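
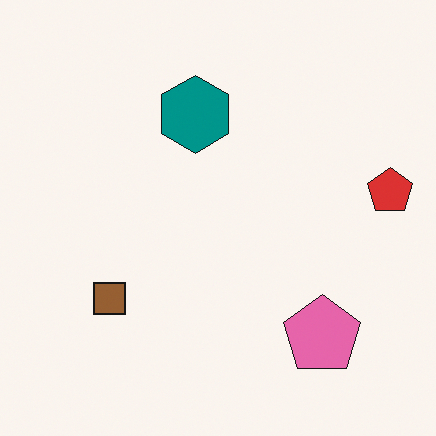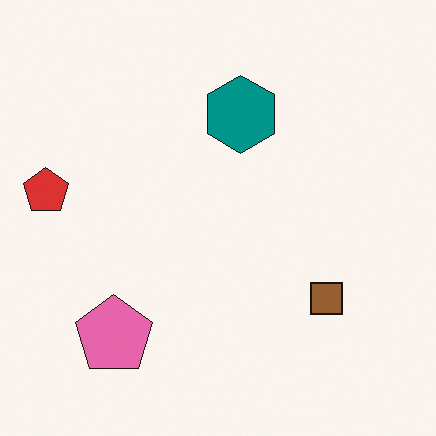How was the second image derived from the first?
The transformation is: flipped horizontally (left ↔ right).

The red pentagon is in the right of the first image and the left of the second — shapes on opposite sides of the vertical midline have swapped in a mirror flip.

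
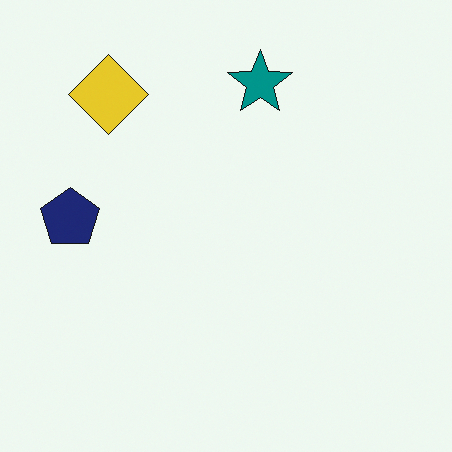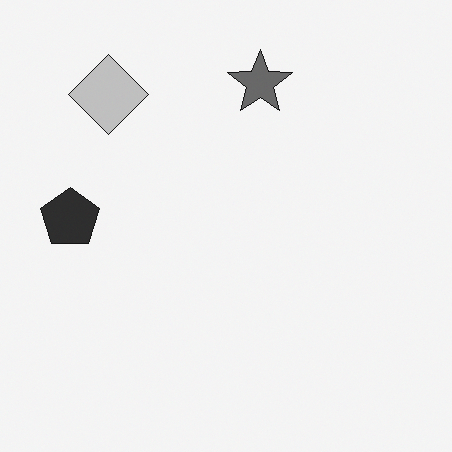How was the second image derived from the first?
It was converted to grayscale.

All color is removed — every shape is now a shade of grey.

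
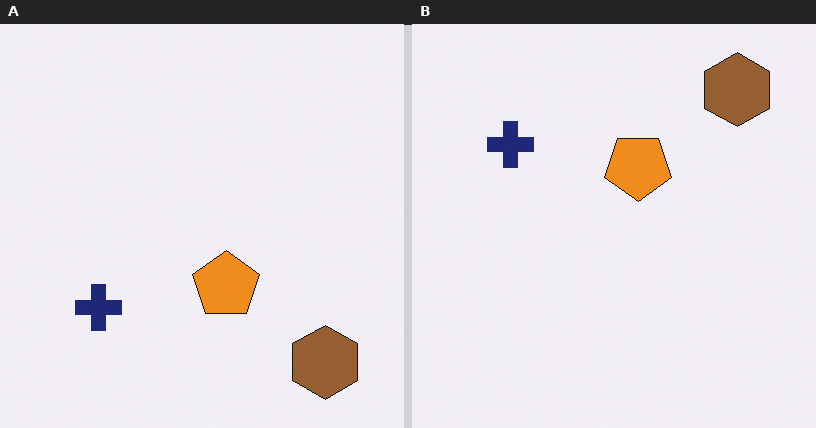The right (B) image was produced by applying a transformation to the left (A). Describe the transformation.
Flipped vertically (top ↔ bottom).

The brown hexagon is in the bottom-right of the left (A) image and the top-right of the right (B) — shapes on opposite sides of the horizontal midline have swapped in a mirror flip.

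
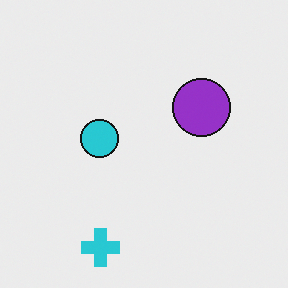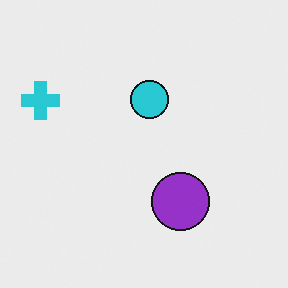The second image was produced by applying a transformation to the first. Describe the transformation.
It was rotated 90° clockwise.

The cyan cross sits in the bottom of the first image and the left of the second — consistent with a whole-image 90° clockwise rotation.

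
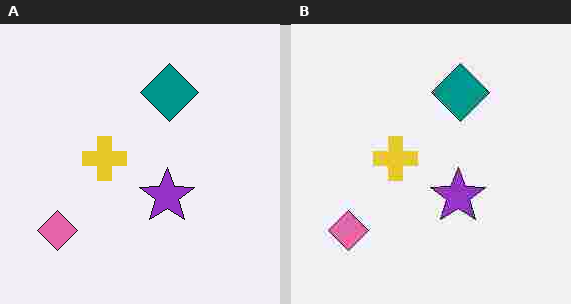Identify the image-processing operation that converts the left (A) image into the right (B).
The image was degraded with heavy JPEG compression.

Blocky 8×8 compression artifacts appear around shape edges and the flat background shows ringing — characteristic JPEG degradation.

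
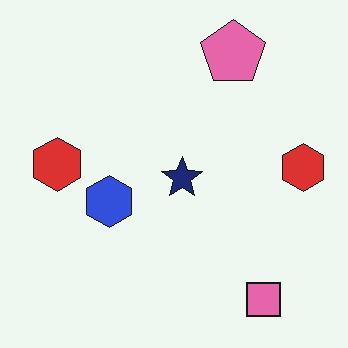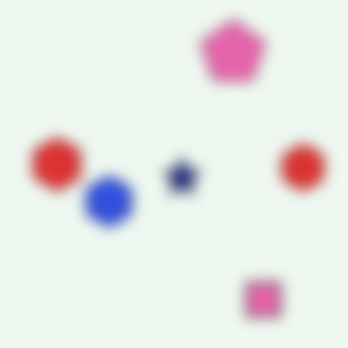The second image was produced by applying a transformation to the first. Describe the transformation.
Strongly gaussian-blurred.

Shape edges and outlines are uniformly softened across the whole image.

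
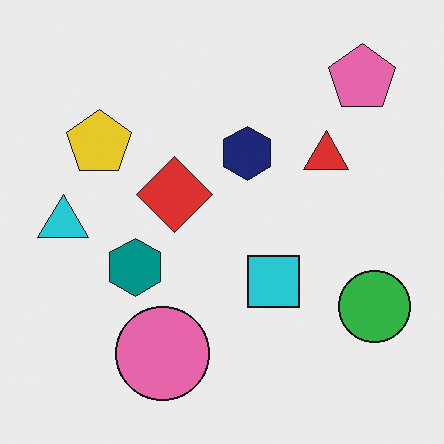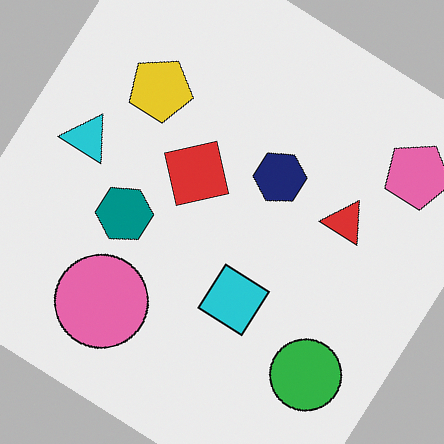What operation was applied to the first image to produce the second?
Rotated clockwise by a large amount — several tens of degrees.

Every shape is tilted by the same angle and the image corners show triangular fill wedges — a whole-image rotation by a non-right angle.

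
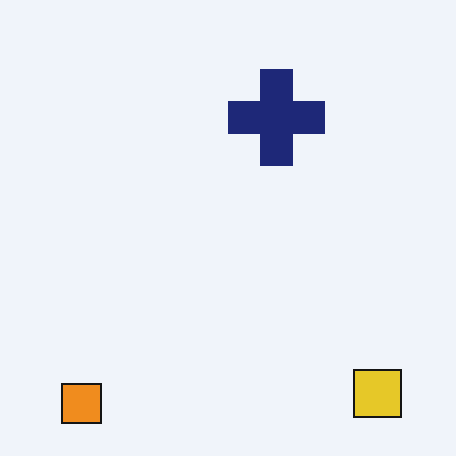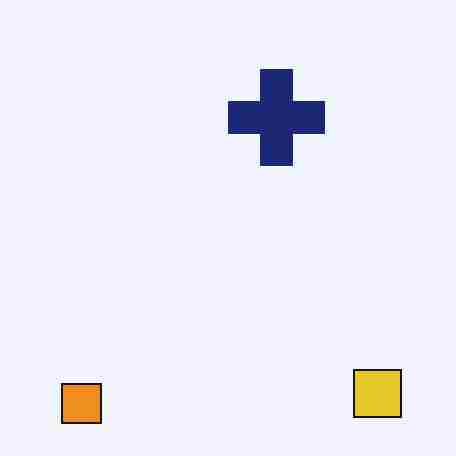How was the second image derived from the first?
Degraded with heavy JPEG compression.

Blocky 8×8 compression artifacts appear around shape edges and the flat background shows ringing — characteristic JPEG degradation.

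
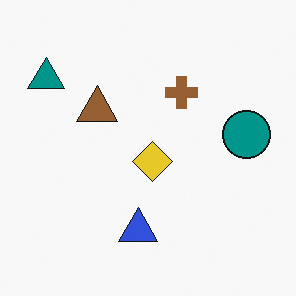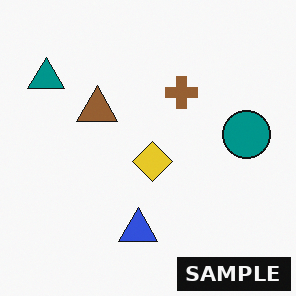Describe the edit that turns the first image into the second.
The second image is the first watermarked with the text "SAMPLE" in the lower-right corner.

A dark label reading "SAMPLE" appears in the lower-right corner.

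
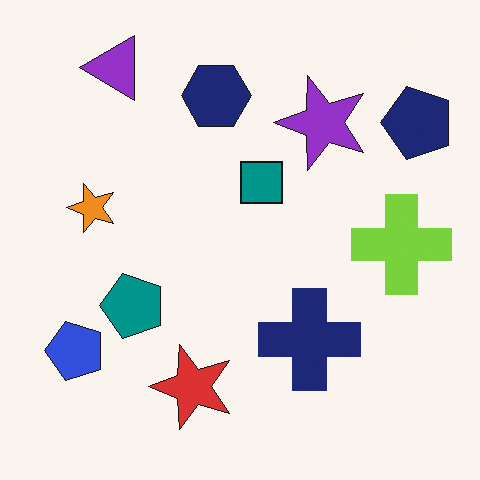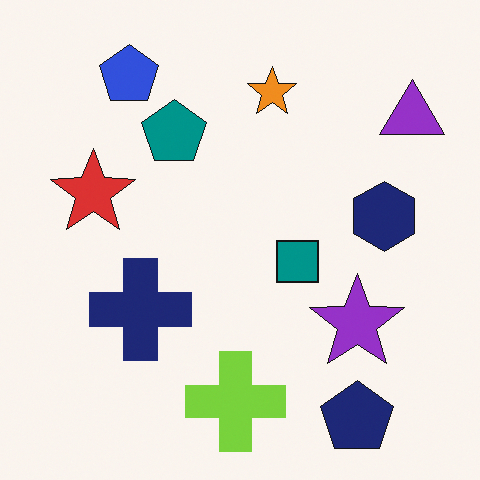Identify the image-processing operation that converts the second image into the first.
The image was rotated 90° counter-clockwise.

The navy pentagon sits in the bottom-right of the second image and the top-right of the first — consistent with a whole-image 90° counter-clockwise rotation.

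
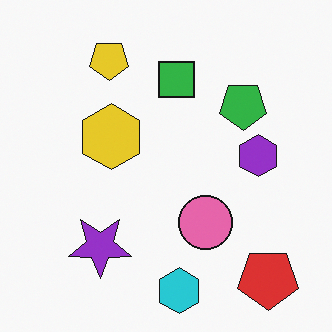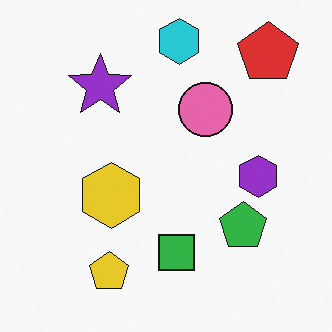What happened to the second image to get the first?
It was flipped vertically (top ↔ bottom).

The cyan hexagon is in the top of the second image and the bottom of the first — shapes on opposite sides of the horizontal midline have swapped in a mirror flip.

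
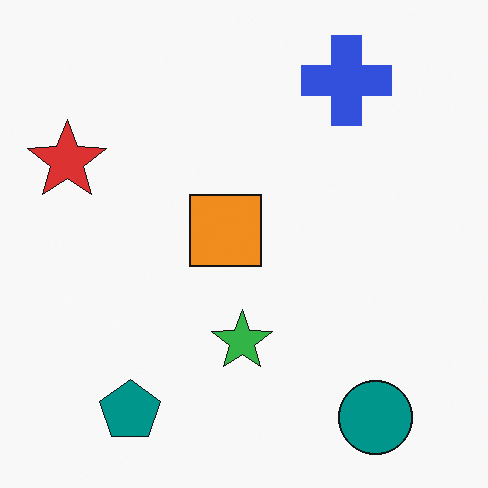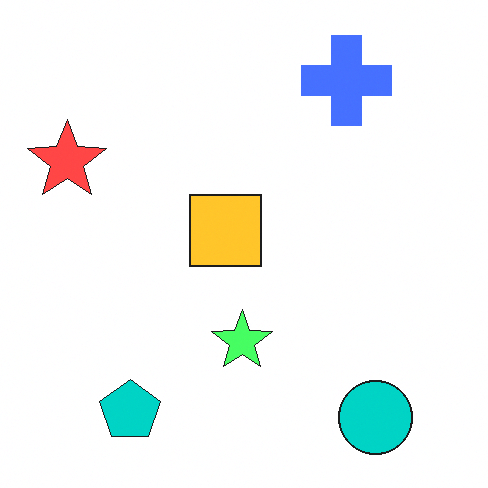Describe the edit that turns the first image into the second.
The transformation is: noticeably brightened.

Every pixel — background and shapes alike — is uniformly brightened.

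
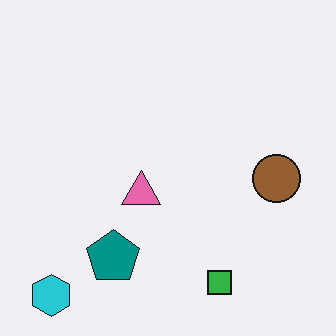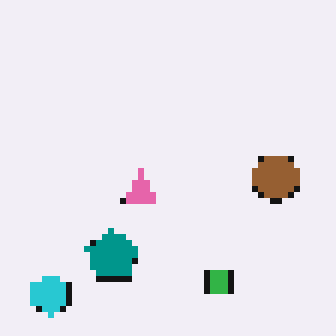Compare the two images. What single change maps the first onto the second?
Moderately pixelated.

Shapes are reduced to large square blocks; fine edges and outlines are lost — a downscale-then-upscale (mosaic) effect.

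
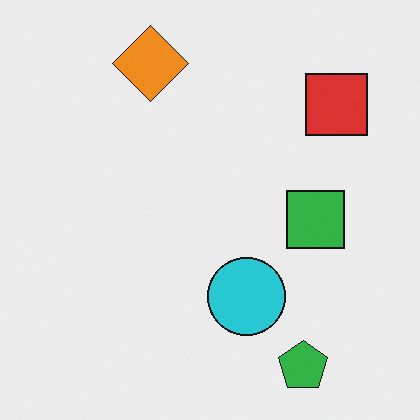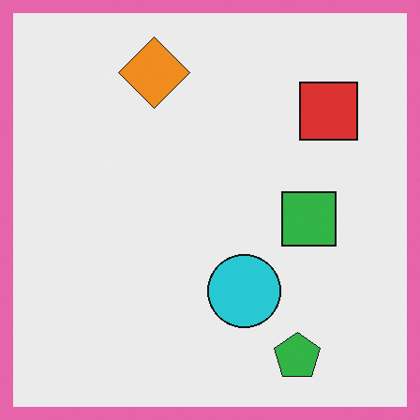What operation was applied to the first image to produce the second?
This is the original image framed with a pink border.

A solid pink frame runs around the edge of the second image, with the content slightly shrunk inside it.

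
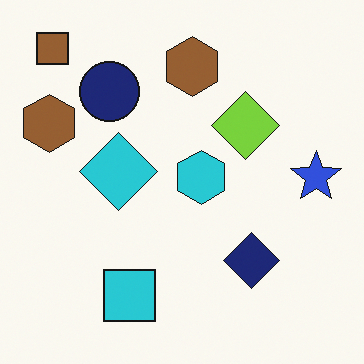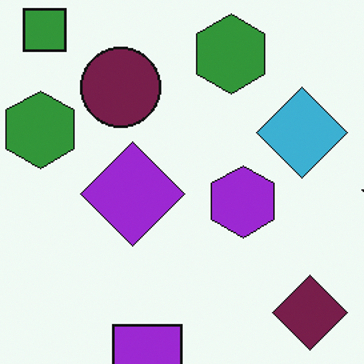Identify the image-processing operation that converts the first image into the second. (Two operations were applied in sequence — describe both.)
This is the original image hue-shifted noticeably, then cropped to a modestly smaller region and rescaled.

Every shape's color has rotated by the same amount around the hue wheel — a uniform hue shift. The visible shapes are larger and the field of view is narrower; shapes near the original edges may be partly or wholly outside the frame — a crop-and-rescale.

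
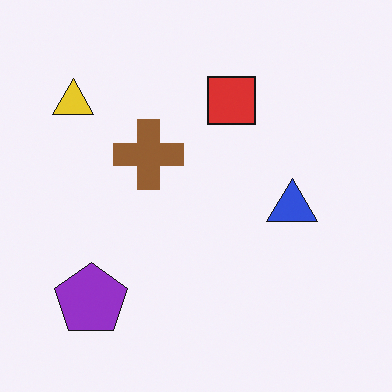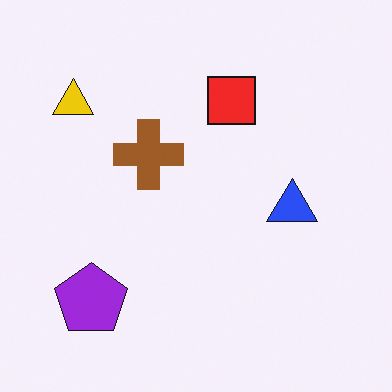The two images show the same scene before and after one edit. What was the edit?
The transformation is: slightly oversaturated.

All colors are more vivid — a global saturation change.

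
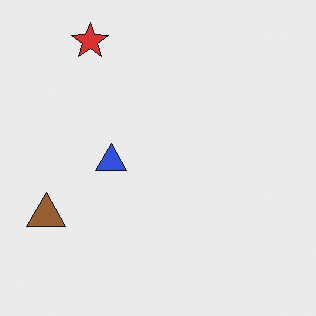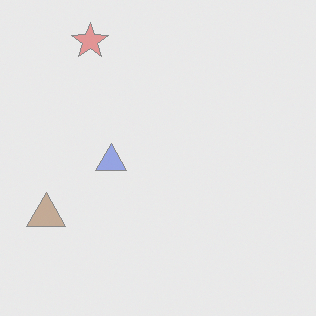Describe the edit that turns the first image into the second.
It was washed out (contrast reduced).

Tones are pushed toward mid-grey across the whole image — a global contrast change.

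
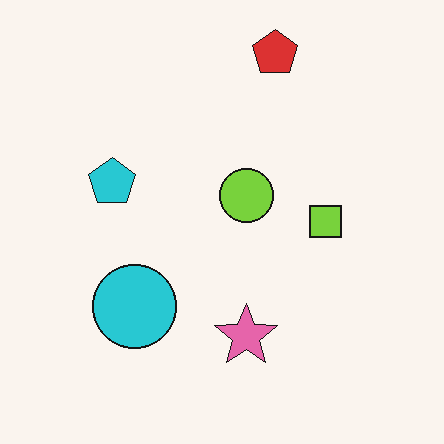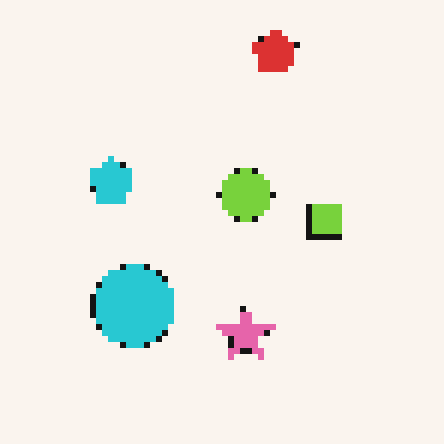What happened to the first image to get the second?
The image was moderately pixelated.

Shapes are reduced to large square blocks; fine edges and outlines are lost — a downscale-then-upscale (mosaic) effect.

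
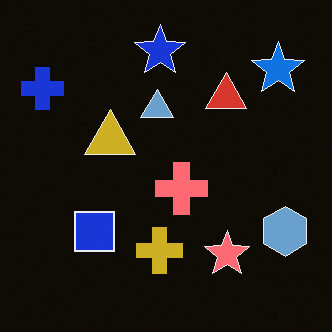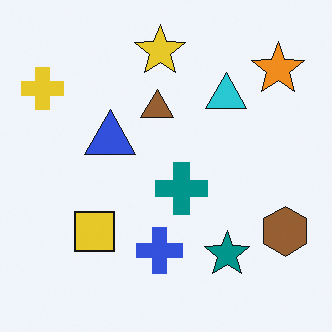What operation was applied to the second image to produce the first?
The image was color-inverted (negative).

The light background has become dark and every shape's color is its complement — a photographic negative.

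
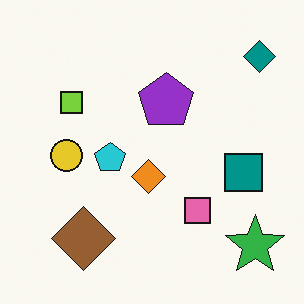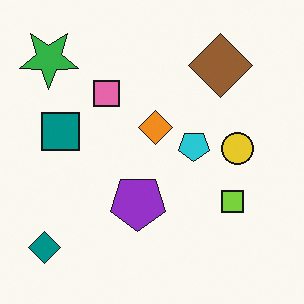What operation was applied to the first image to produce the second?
It was rotated 180°.

The teal diamond sits in the top-right of the first image and the bottom-left of the second — consistent with a whole-image 180° rotation.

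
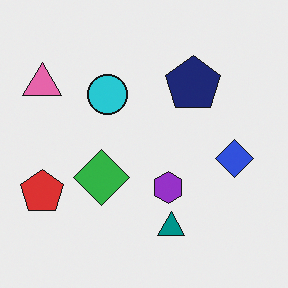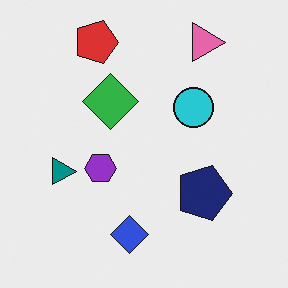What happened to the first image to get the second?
The second image is the first rotated 90° clockwise.

The pink triangle sits in the top-left of the first image and the top-right of the second — consistent with a whole-image 90° clockwise rotation.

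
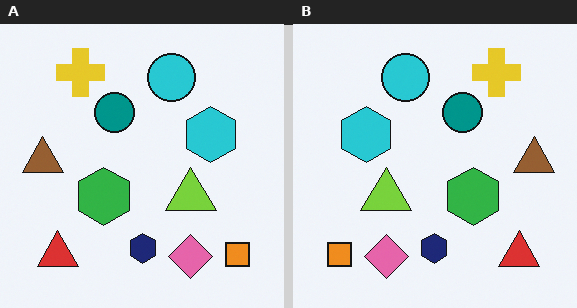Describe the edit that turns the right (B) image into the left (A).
The image was flipped horizontally (left ↔ right).

The brown triangle is in the right of the right (B) image and the left of the left (A) — shapes on opposite sides of the vertical midline have swapped in a mirror flip.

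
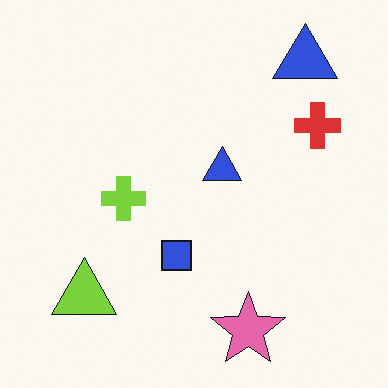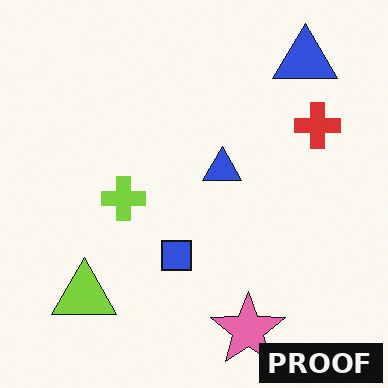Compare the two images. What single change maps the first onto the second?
The image was watermarked with the text "PROOF" in the lower-right corner.

A dark label reading "PROOF" appears in the lower-right corner.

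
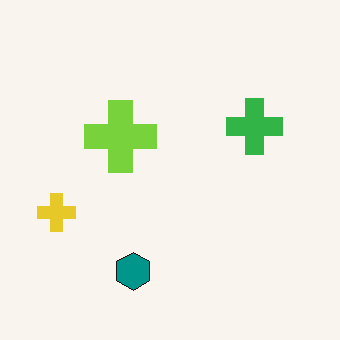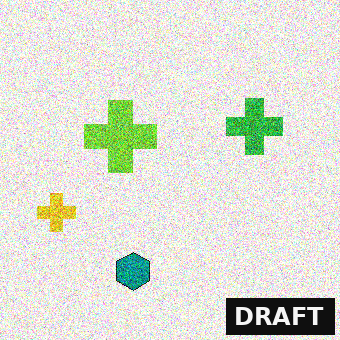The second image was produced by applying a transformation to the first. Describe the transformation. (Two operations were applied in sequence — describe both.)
Degraded with strong gaussian noise, then watermarked with the text "DRAFT" in the lower-right corner.

Random speckle covers the whole image, including the flat background. A dark label reading "DRAFT" appears in the lower-right corner.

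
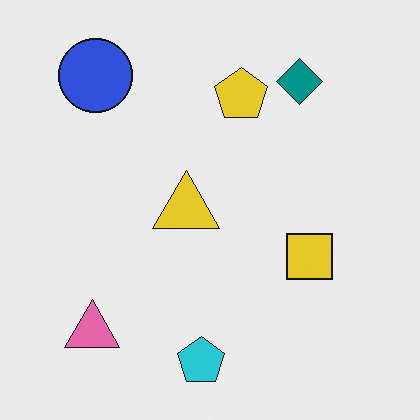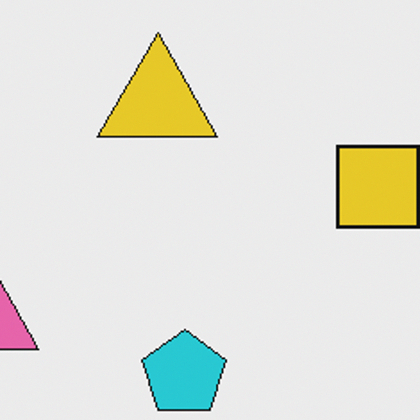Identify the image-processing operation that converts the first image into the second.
This is the original image cropped to a noticeably smaller region and rescaled.

The visible shapes are larger and the field of view is narrower; shapes near the original edges may be partly or wholly outside the frame — a crop-and-rescale.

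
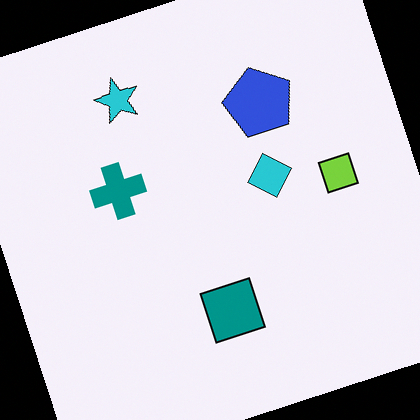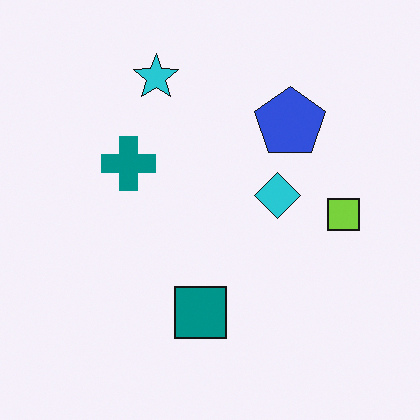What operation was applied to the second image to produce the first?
This is the original image rotated counter-clockwise by a clearly visible amount.

Every shape is tilted by the same angle and the image corners show triangular fill wedges — a whole-image rotation by a non-right angle.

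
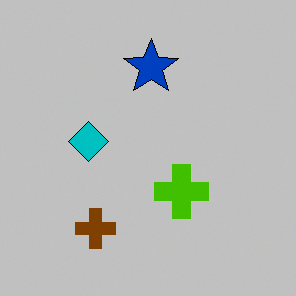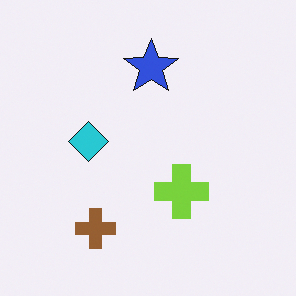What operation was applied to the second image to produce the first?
The transformation is: heavily posterized to just a handful of flat colors.

Each flat color has snapped to a coarser quantized level — most visibly, the near-white background has dropped to a flat grey.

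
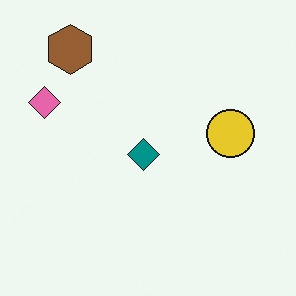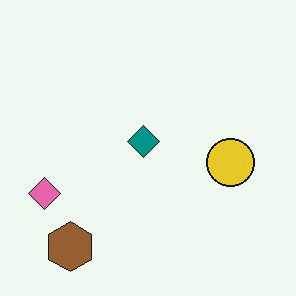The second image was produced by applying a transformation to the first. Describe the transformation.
Flipped vertically (top ↔ bottom).

The brown hexagon is in the top-left of the first image and the bottom-left of the second — shapes on opposite sides of the horizontal midline have swapped in a mirror flip.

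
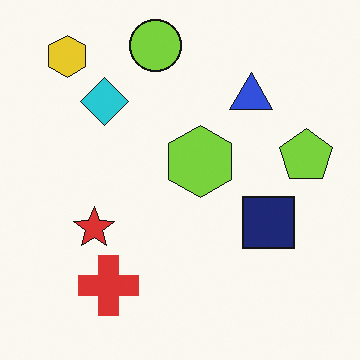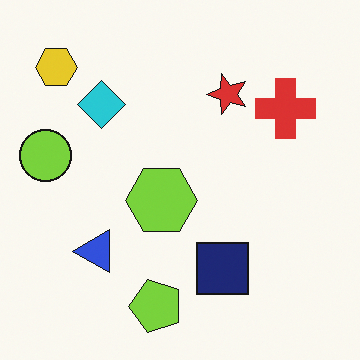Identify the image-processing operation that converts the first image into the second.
This is the original image transposed (reflected across the top-left ↔ bottom-right diagonal).

Shapes have swapped their row and column positions — what was in the top-right is now in the bottom-left — a diagonal reflection.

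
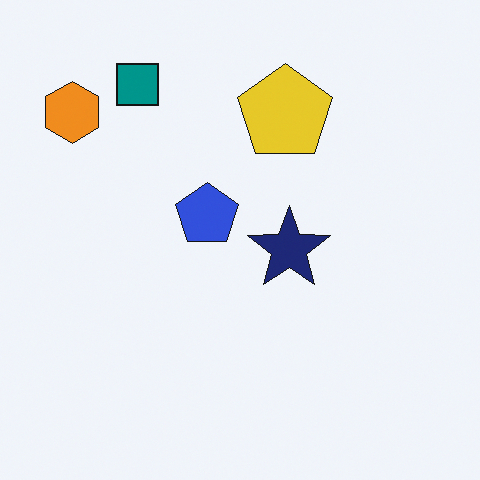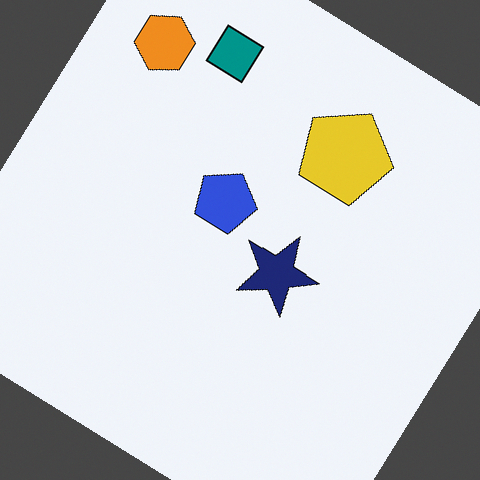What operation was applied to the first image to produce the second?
It was rotated clockwise by a large amount — several tens of degrees.

Every shape is tilted by the same angle and the image corners show triangular fill wedges — a whole-image rotation by a non-right angle.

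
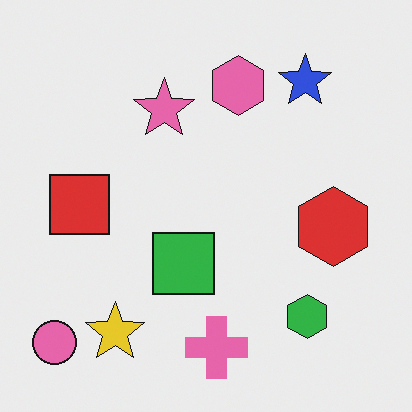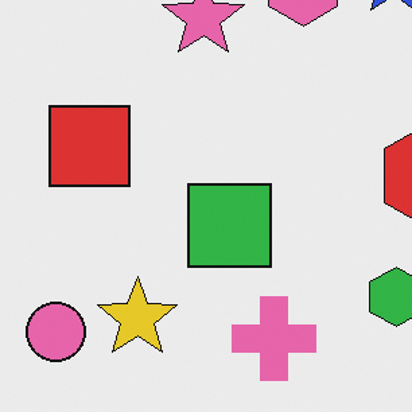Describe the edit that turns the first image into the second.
It was cropped to a modestly smaller region and rescaled.

The visible shapes are larger and the field of view is narrower; shapes near the original edges may be partly or wholly outside the frame — a crop-and-rescale.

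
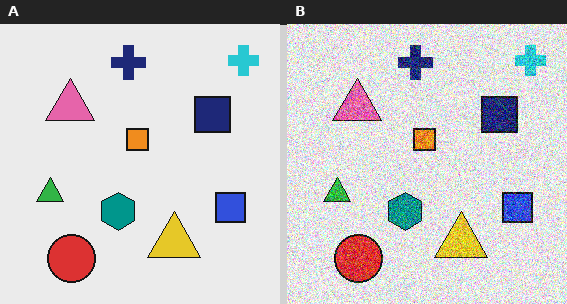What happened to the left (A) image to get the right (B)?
It was degraded with a thick layer of grain.

Random speckle covers the whole image, including the flat background.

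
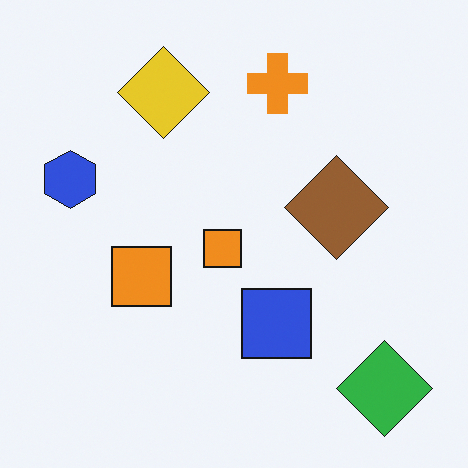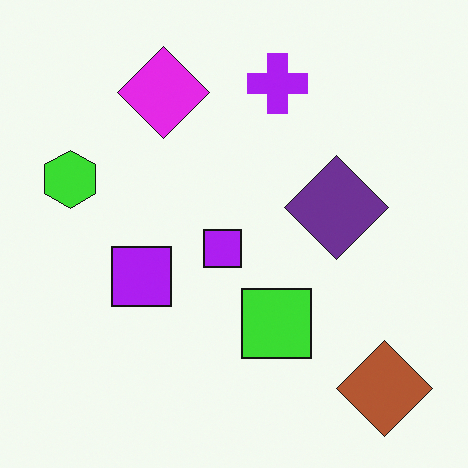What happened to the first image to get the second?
The second image is the first hue-shifted through roughly half the color wheel.

Every shape's color has rotated by the same amount around the hue wheel — a uniform hue shift.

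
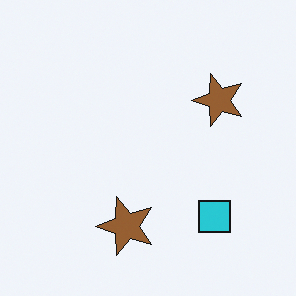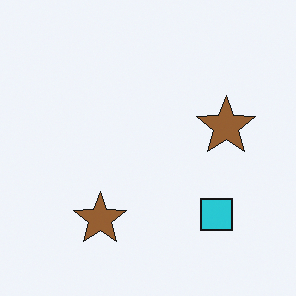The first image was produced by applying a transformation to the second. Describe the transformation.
It was transposed (reflected across the top-left ↔ bottom-right diagonal).

Shapes have swapped their row and column positions — what was in the top-right is now in the bottom-left — a diagonal reflection.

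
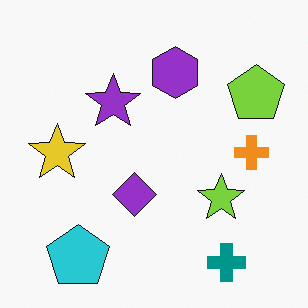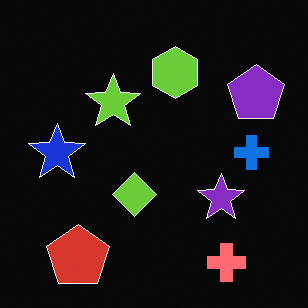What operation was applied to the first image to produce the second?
The image was color-inverted (negative).

The light background has become dark and every shape's color is its complement — a photographic negative.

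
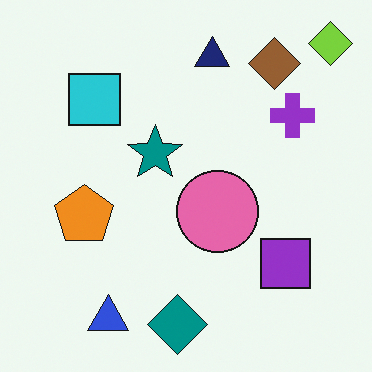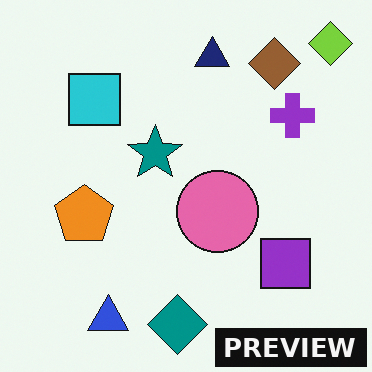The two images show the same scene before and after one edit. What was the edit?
The image was watermarked with the text "PREVIEW" in the lower-right corner.

A dark label reading "PREVIEW" appears in the lower-right corner.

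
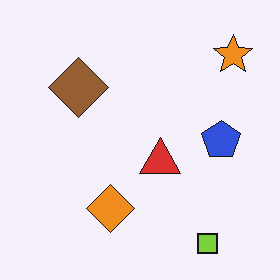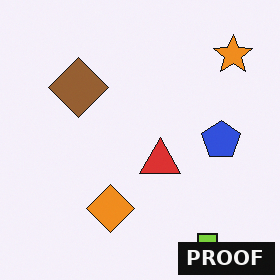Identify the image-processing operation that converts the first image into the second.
It was watermarked with the text "PROOF" in the lower-right corner.

A dark label reading "PROOF" appears in the lower-right corner.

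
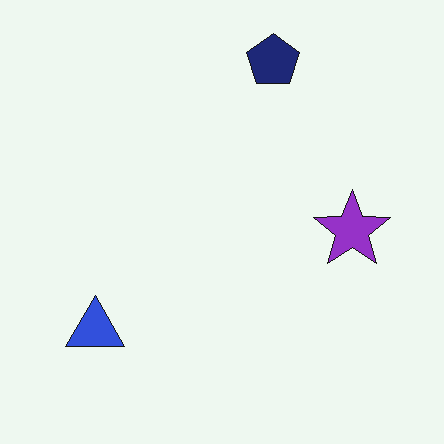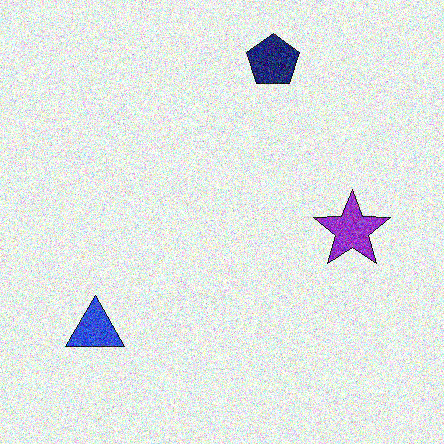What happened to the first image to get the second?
The transformation is: degraded with heavy additive noise.

Random speckle covers the whole image, including the flat background.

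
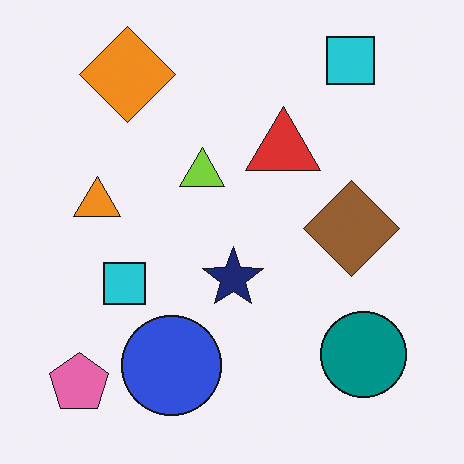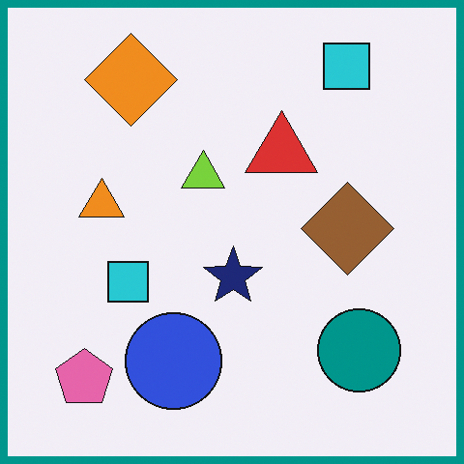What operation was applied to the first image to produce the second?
Framed with a teal border.

A solid teal frame runs around the edge of the second image, with the content slightly shrunk inside it.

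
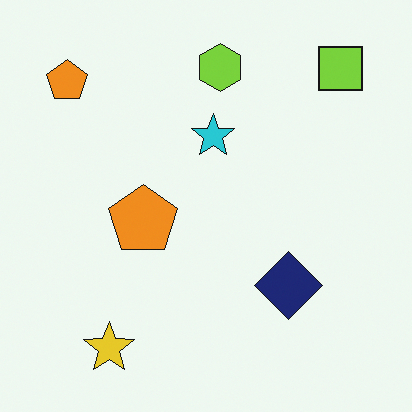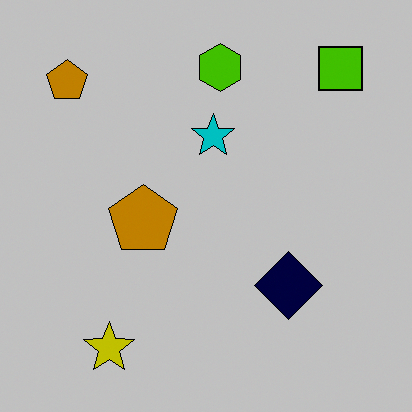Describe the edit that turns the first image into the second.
This is the original image heavily posterized to just a handful of flat colors.

Each flat color has snapped to a coarser quantized level — most visibly, the near-white background has dropped to a flat grey.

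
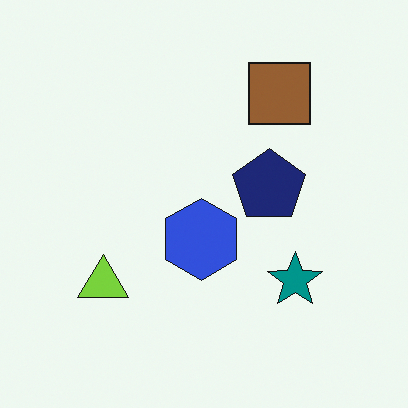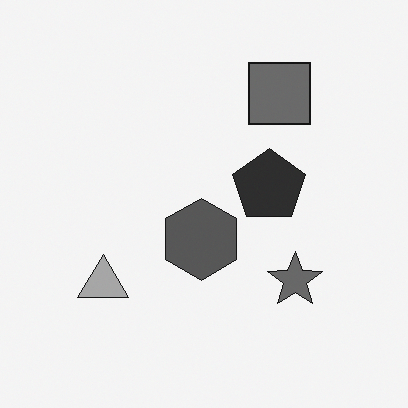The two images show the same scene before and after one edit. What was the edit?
The transformation is: converted to grayscale.

All color is removed — every shape is now a shade of grey.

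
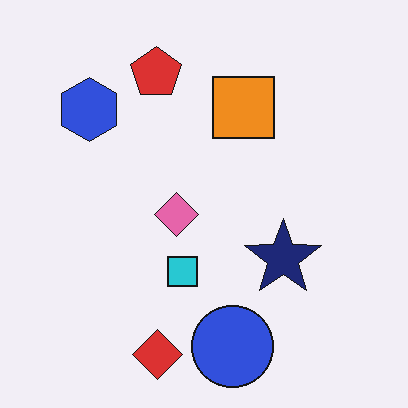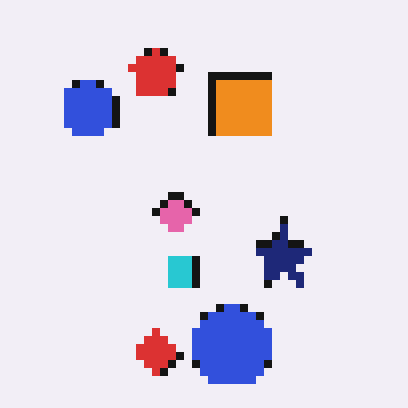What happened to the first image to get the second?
This is the original image pixelated into visible square blocks.

Shapes are reduced to large square blocks; fine edges and outlines are lost — a downscale-then-upscale (mosaic) effect.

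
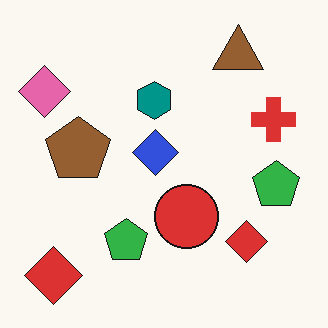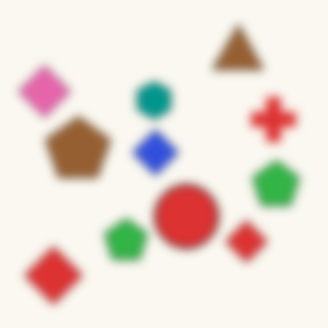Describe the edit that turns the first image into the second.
The image was moderately blurred.

Shape edges and outlines are uniformly softened across the whole image.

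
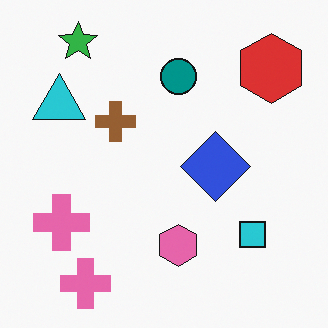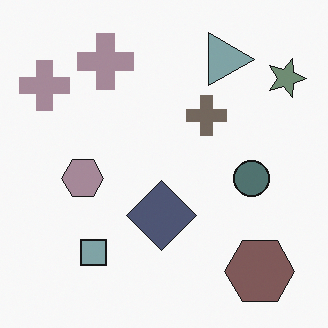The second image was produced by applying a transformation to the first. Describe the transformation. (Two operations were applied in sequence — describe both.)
Heavily desaturated, then rotated 90° clockwise.

All colors are more muted and greyish — a global saturation change. The green star sits in the top-left of the first image and the top-right of the second — consistent with a whole-image 90° clockwise rotation.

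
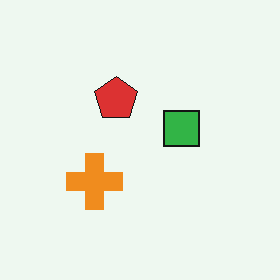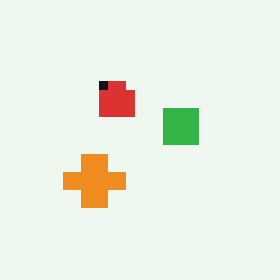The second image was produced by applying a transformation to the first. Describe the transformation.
This is the original image heavily pixelated into large blocks.

Shapes are reduced to large square blocks; fine edges and outlines are lost — a downscale-then-upscale (mosaic) effect.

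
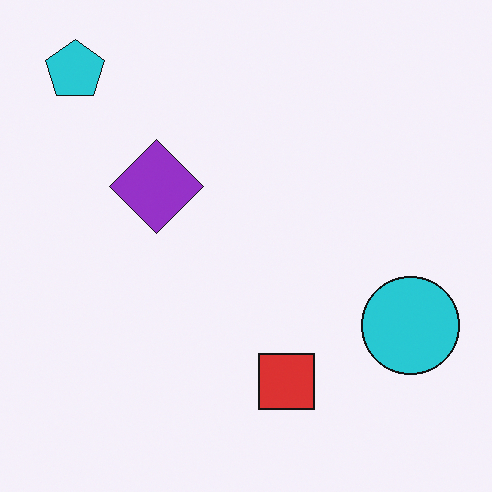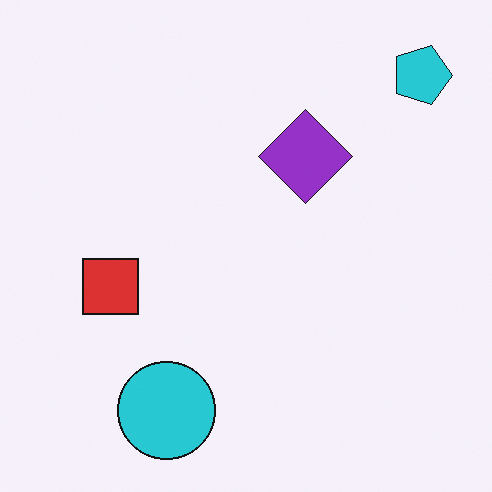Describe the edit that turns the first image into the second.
The image was rotated 90° clockwise.

The cyan pentagon sits in the top-left of the first image and the top-right of the second — consistent with a whole-image 90° clockwise rotation.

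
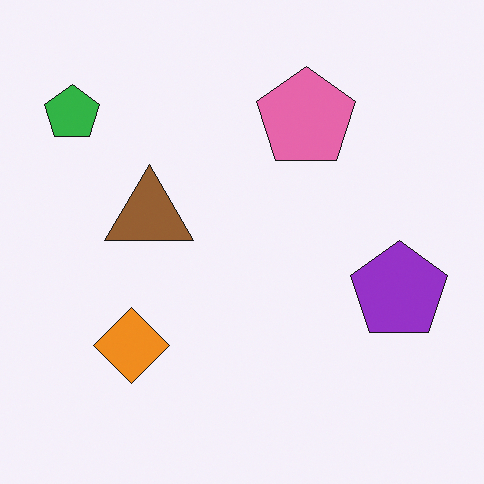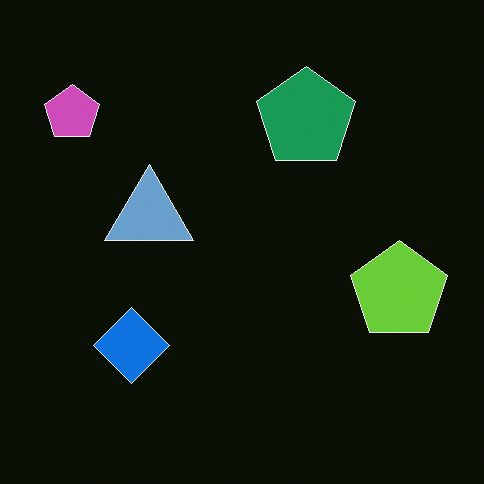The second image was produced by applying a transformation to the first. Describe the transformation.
The image was color-inverted (negative).

The light background has become dark and every shape's color is its complement — a photographic negative.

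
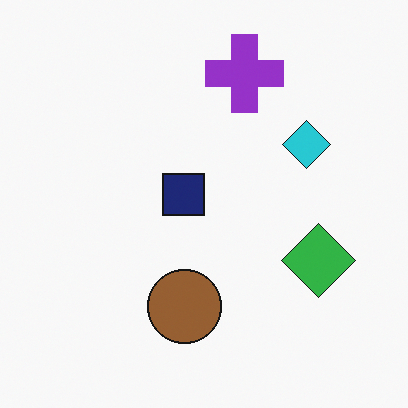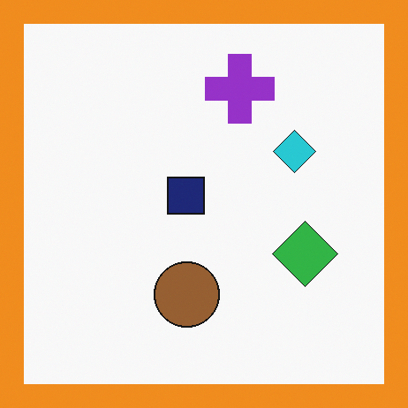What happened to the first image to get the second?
This is the original image framed with a orange border.

A solid orange frame runs around the edge of the second image, with the content slightly shrunk inside it.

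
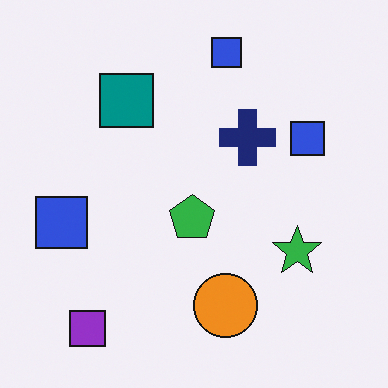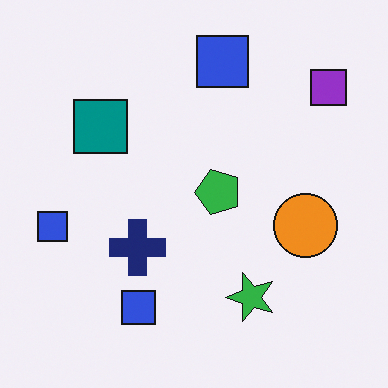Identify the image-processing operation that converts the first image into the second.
Transposed (reflected across the top-left ↔ bottom-right diagonal).

Shapes have swapped their row and column positions — what was in the top-right is now in the bottom-left — a diagonal reflection.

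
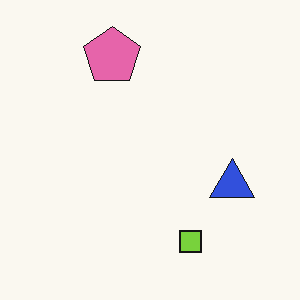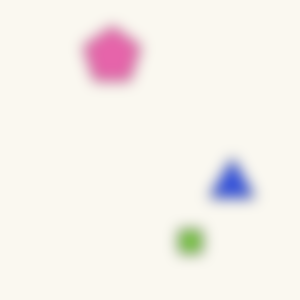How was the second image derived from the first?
The image was strongly gaussian-blurred.

Shape edges and outlines are uniformly softened across the whole image.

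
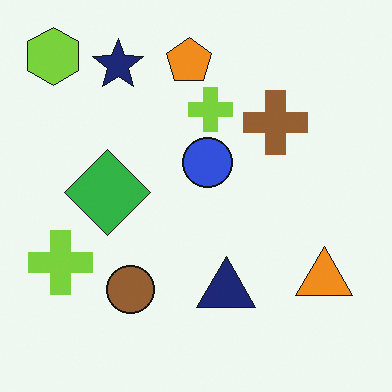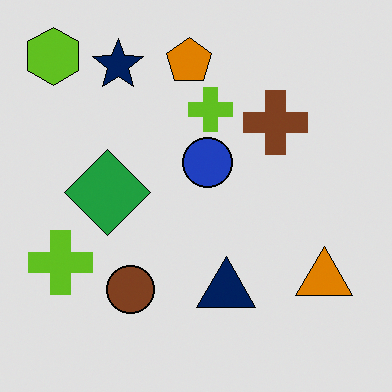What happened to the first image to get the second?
The image was posterized to a reduced palette.

Each flat color has snapped to a coarser quantized level — most visibly, the near-white background has dropped to a flat grey.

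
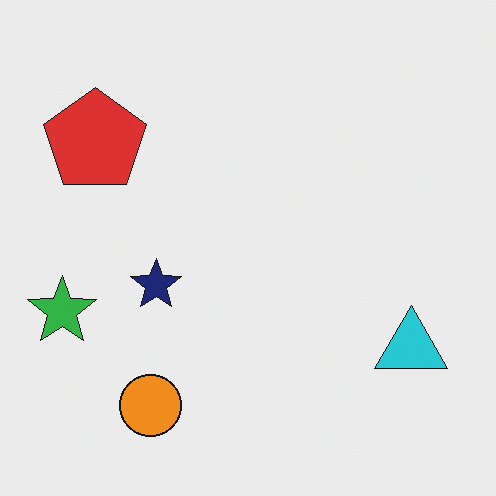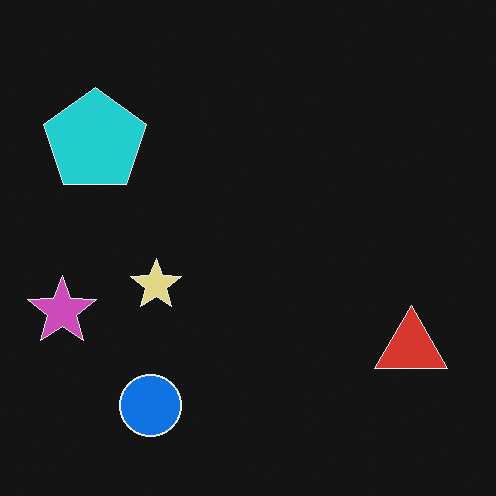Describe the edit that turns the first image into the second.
Color-inverted (negative).

The light background has become dark and every shape's color is its complement — a photographic negative.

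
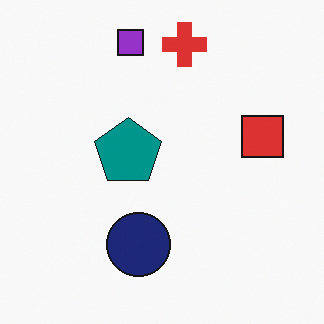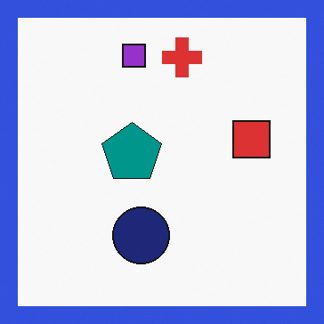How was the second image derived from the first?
The image was framed with a blue border.

A solid blue frame runs around the edge of the second image, with the content slightly shrunk inside it.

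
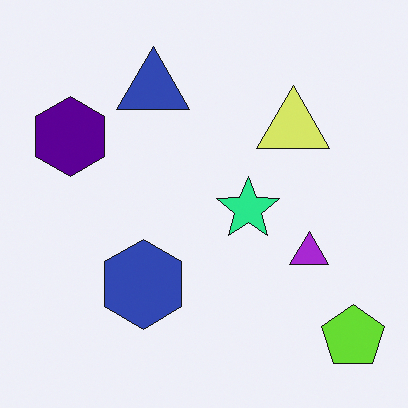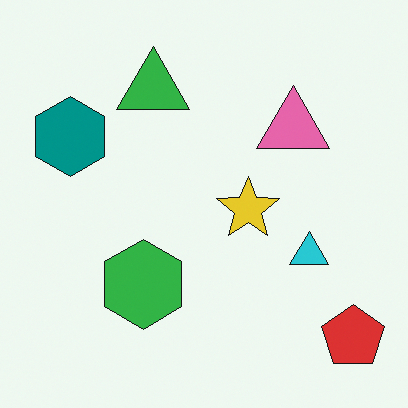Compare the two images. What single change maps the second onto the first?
The image was hue-shifted by a moderate amount.

Every shape's color has rotated by the same amount around the hue wheel — a uniform hue shift.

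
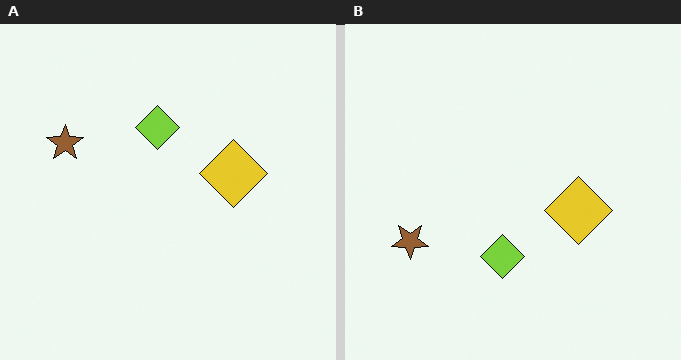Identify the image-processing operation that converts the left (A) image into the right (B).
It was flipped vertically (top ↔ bottom).

The lime diamond is in the top of the left (A) image and the bottom of the right (B) — shapes on opposite sides of the horizontal midline have swapped in a mirror flip.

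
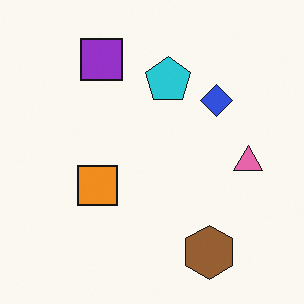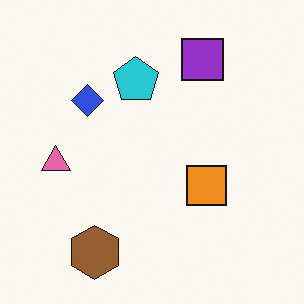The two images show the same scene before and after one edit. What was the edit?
This is the original image flipped horizontally (left ↔ right).

The pink triangle is in the right of the first image and the left of the second — shapes on opposite sides of the vertical midline have swapped in a mirror flip.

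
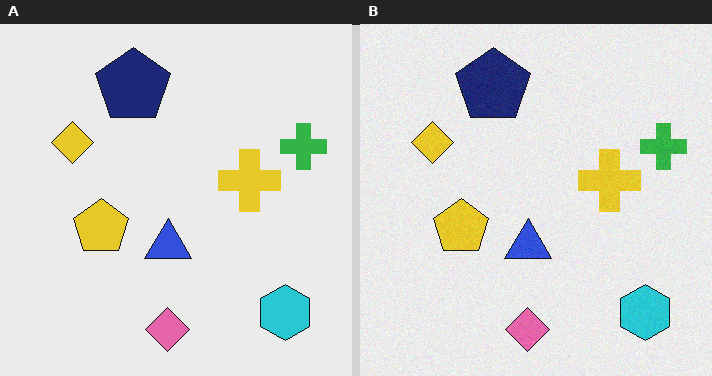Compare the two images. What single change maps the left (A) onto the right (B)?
This is the original image degraded with light additive noise.

Random speckle covers the whole image, including the flat background.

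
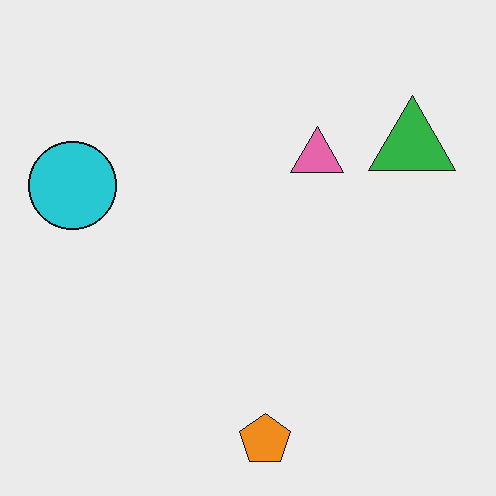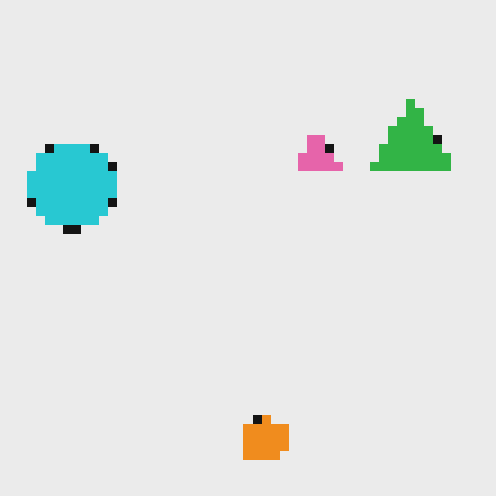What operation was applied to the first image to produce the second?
The transformation is: coarsely pixelated.

Shapes are reduced to large square blocks; fine edges and outlines are lost — a downscale-then-upscale (mosaic) effect.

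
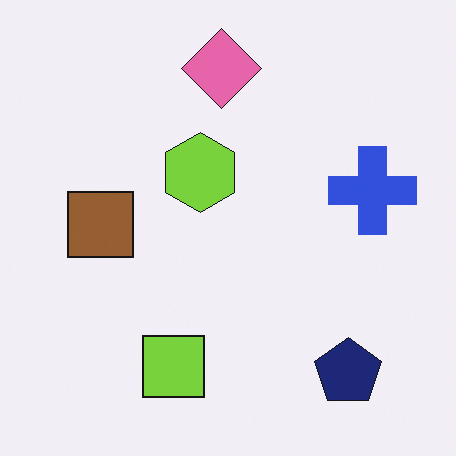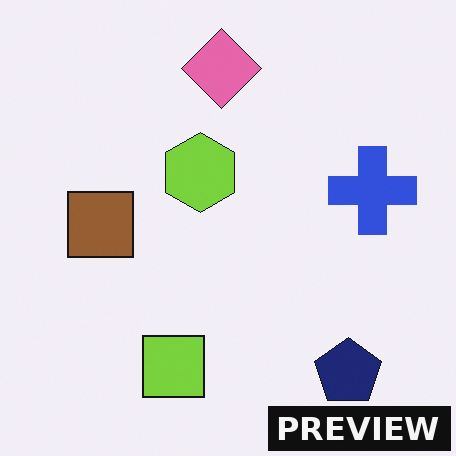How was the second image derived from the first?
This is the original image watermarked with the text "PREVIEW" in the lower-right corner.

A dark label reading "PREVIEW" appears in the lower-right corner.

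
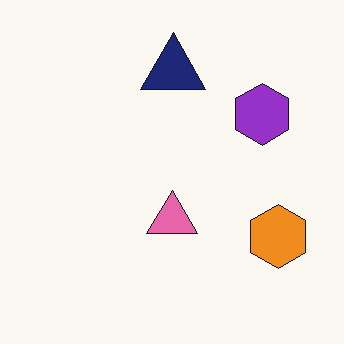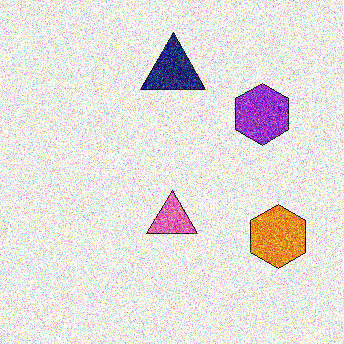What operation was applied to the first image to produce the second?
Degraded with heavy additive noise.

Random speckle covers the whole image, including the flat background.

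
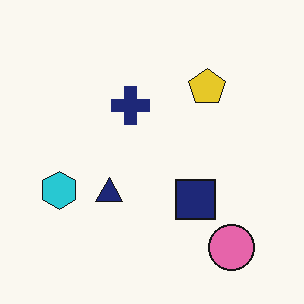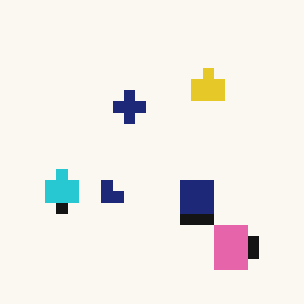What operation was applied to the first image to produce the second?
The second image is the first heavily pixelated into large blocks.

Shapes are reduced to large square blocks; fine edges and outlines are lost — a downscale-then-upscale (mosaic) effect.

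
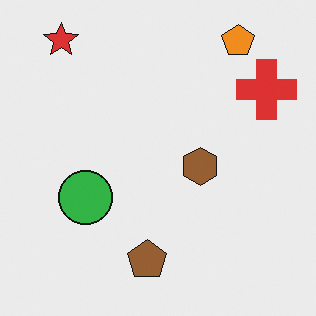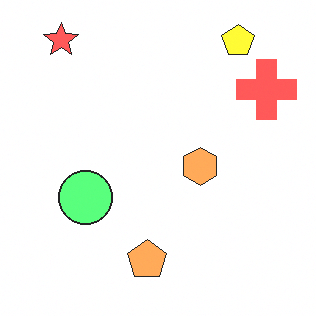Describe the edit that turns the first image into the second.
The transformation is: substantially brightened.

Every pixel — background and shapes alike — is uniformly brightened.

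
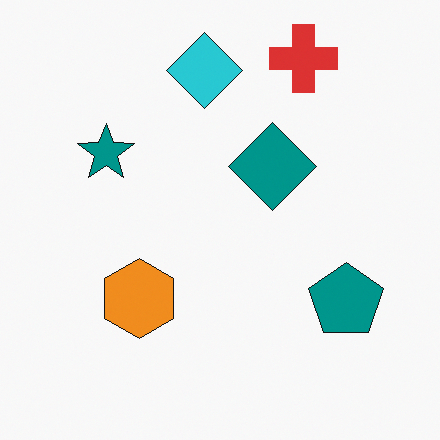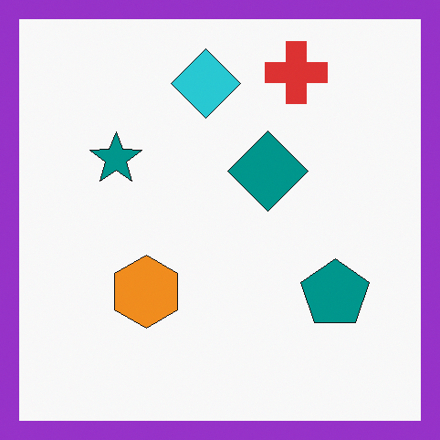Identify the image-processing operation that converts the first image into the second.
The image was framed with a purple border.

A solid purple frame runs around the edge of the second image, with the content slightly shrunk inside it.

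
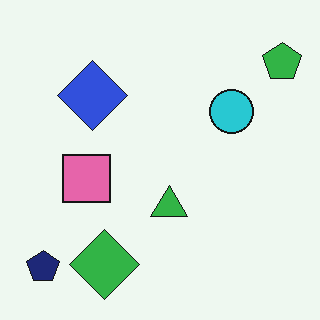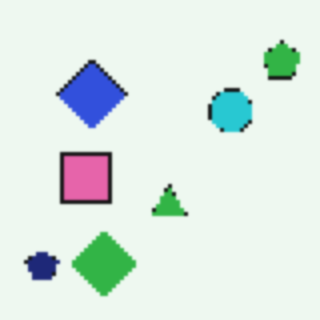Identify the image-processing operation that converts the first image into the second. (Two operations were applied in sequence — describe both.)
The transformation is: mildly pixelated, then given a subtle gaussian blur.

Shapes are reduced to large square blocks; fine edges and outlines are lost — a downscale-then-upscale (mosaic) effect. Shape edges and outlines are uniformly softened across the whole image.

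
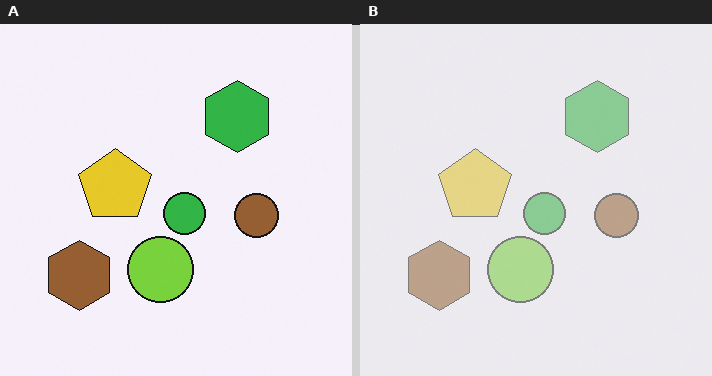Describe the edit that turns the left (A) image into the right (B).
Washed out (contrast reduced).

Tones are pushed toward mid-grey across the whole image — a global contrast change.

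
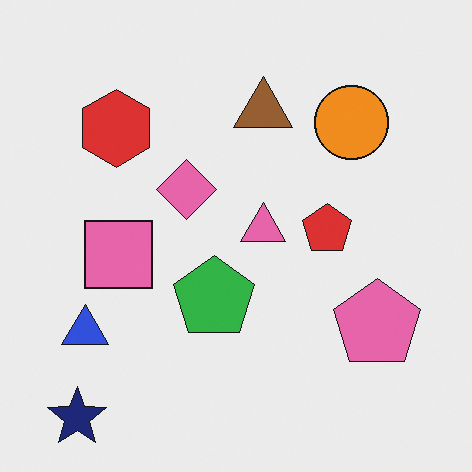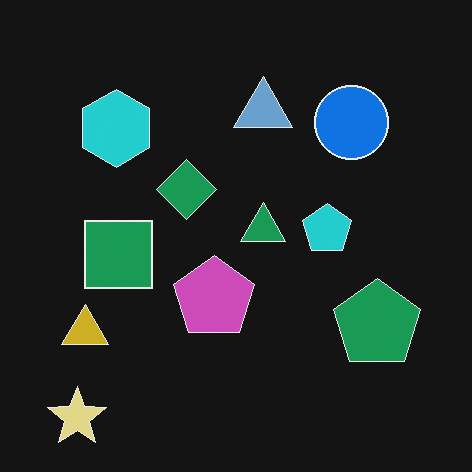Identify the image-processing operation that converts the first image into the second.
It was color-inverted (negative).

The light background has become dark and every shape's color is its complement — a photographic negative.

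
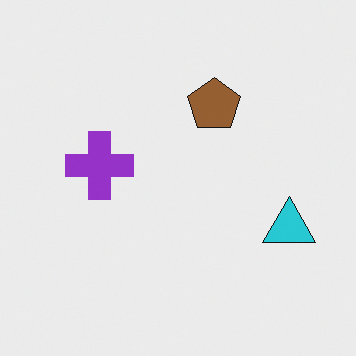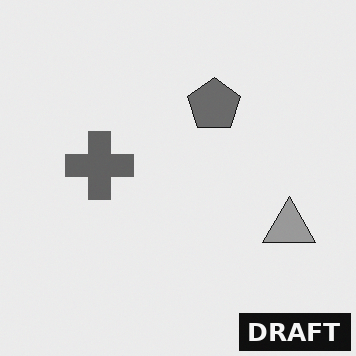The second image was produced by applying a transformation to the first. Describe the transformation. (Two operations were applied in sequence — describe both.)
Converted to grayscale, then watermarked with the text "DRAFT" in the lower-right corner.

All color is removed — every shape is now a shade of grey. A dark label reading "DRAFT" appears in the lower-right corner.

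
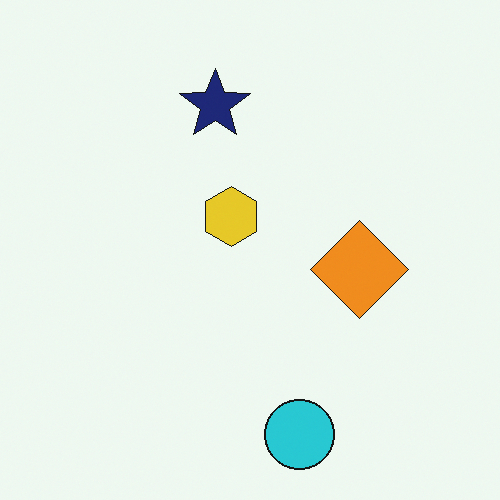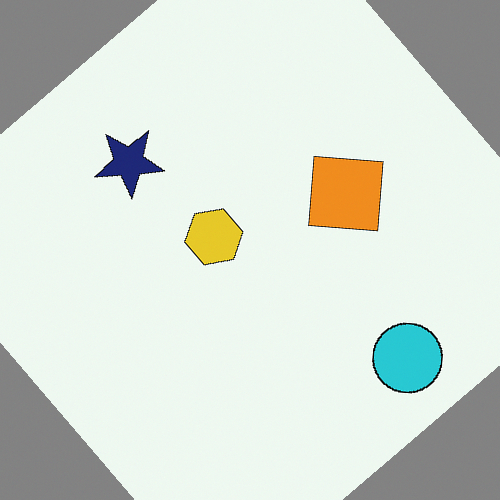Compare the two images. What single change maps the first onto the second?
This is the original image rotated counter-clockwise by a large amount — several tens of degrees.

Every shape is tilted by the same angle and the image corners show triangular fill wedges — a whole-image rotation by a non-right angle.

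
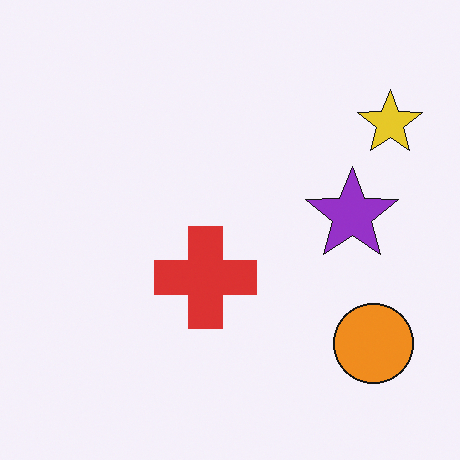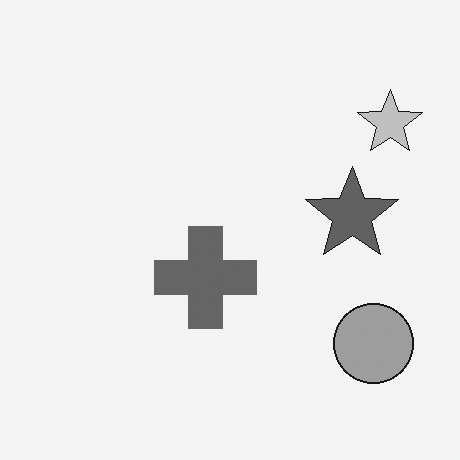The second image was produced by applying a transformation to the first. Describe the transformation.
Converted to grayscale.

All color is removed — every shape is now a shade of grey.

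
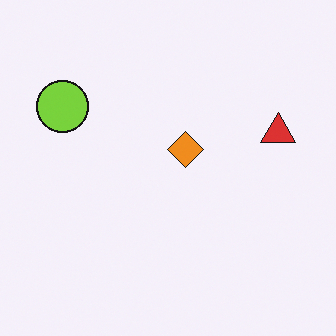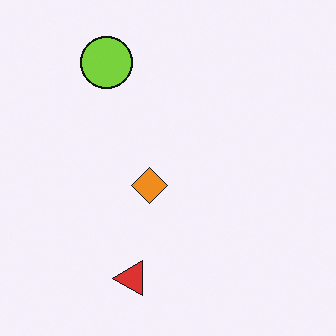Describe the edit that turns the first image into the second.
It was transposed (reflected across the top-left ↔ bottom-right diagonal).

Shapes have swapped their row and column positions — what was in the top-right is now in the bottom-left — a diagonal reflection.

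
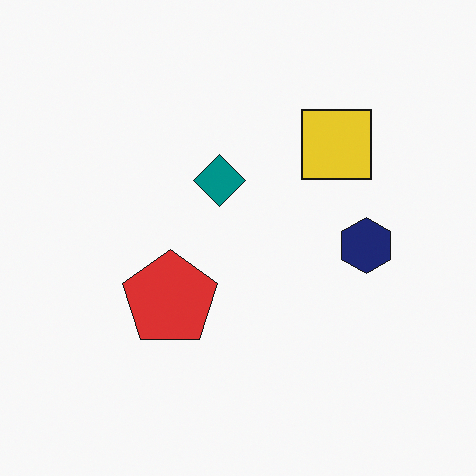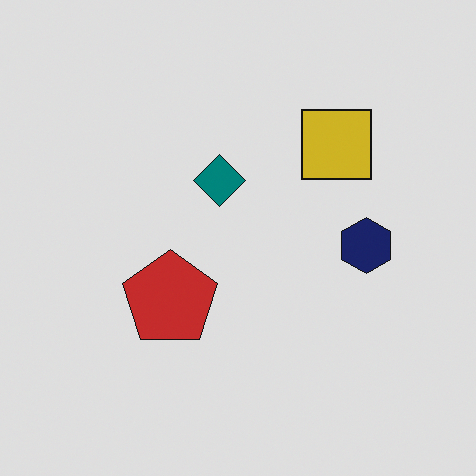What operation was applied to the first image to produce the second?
The image was slightly darkened.

Every pixel — background and shapes alike — is uniformly darkened.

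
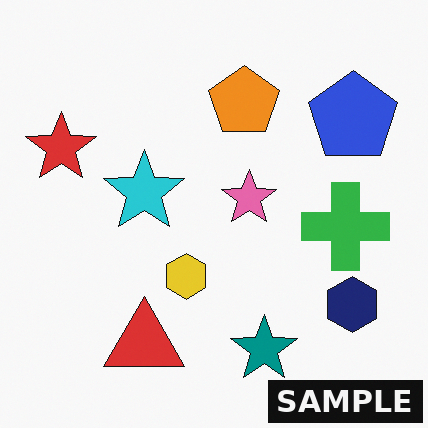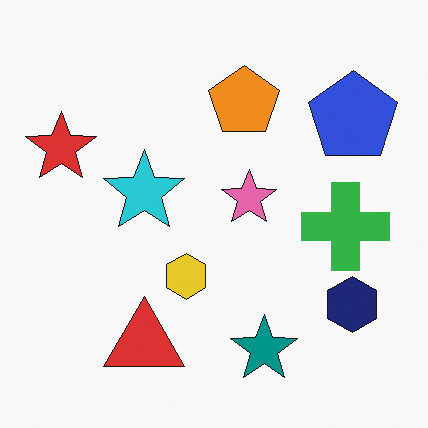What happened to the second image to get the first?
It was watermarked with the text "SAMPLE" in the lower-right corner.

A dark label reading "SAMPLE" appears in the lower-right corner.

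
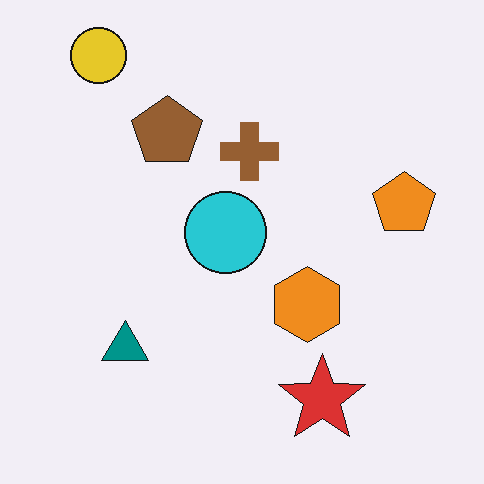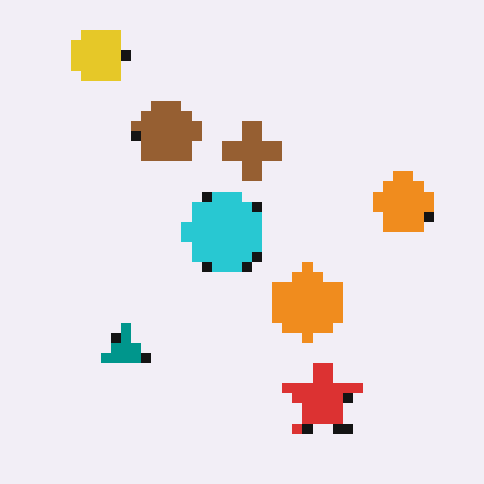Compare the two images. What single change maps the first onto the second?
The image was heavily pixelated into large blocks.

Shapes are reduced to large square blocks; fine edges and outlines are lost — a downscale-then-upscale (mosaic) effect.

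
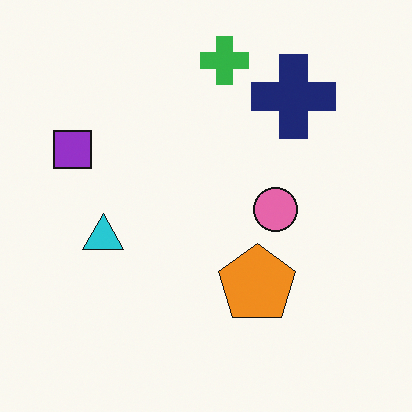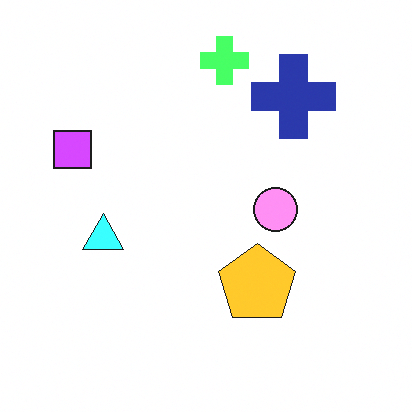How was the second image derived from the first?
Brightened a lot.

Every pixel — background and shapes alike — is uniformly brightened.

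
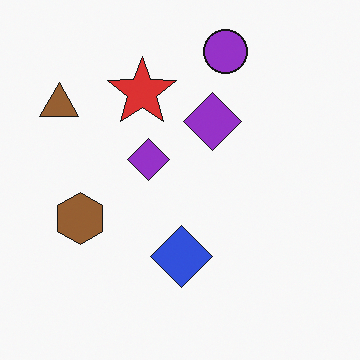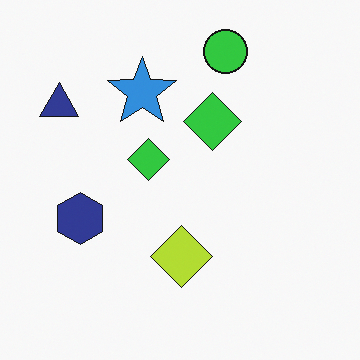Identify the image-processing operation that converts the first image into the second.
The second image is the first hue-shifted by a large amount.

Every shape's color has rotated by the same amount around the hue wheel — a uniform hue shift.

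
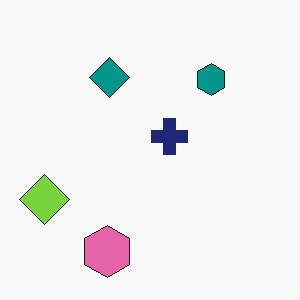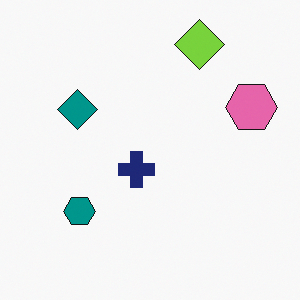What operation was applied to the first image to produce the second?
The transformation is: transposed (reflected across the top-left ↔ bottom-right diagonal).

Shapes have swapped their row and column positions — what was in the top-right is now in the bottom-left — a diagonal reflection.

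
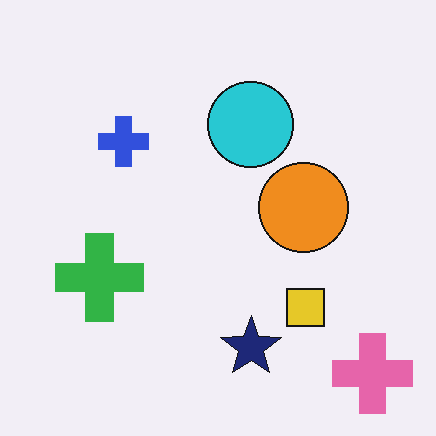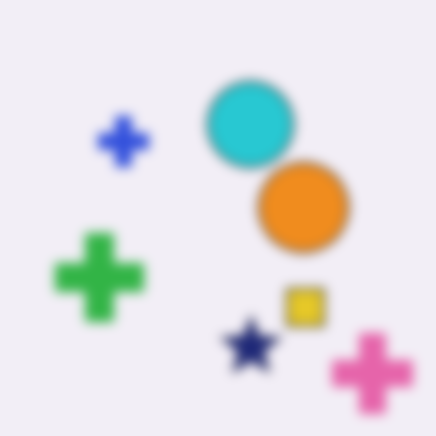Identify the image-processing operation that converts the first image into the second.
The second image is the first heavily blurred.

Shape edges and outlines are uniformly softened across the whole image.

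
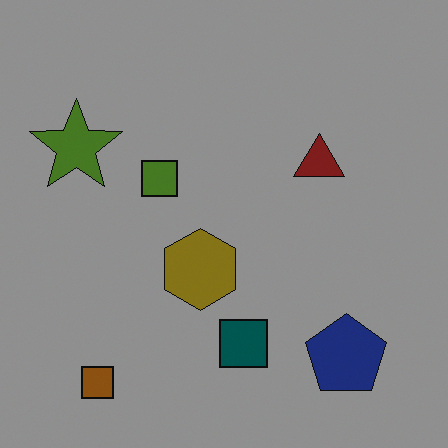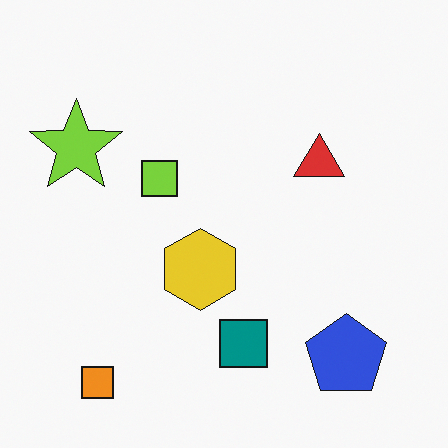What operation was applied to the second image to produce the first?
The first image is the second substantially darkened.

Every pixel — background and shapes alike — is uniformly darkened.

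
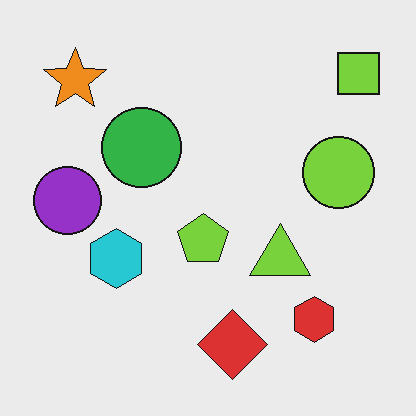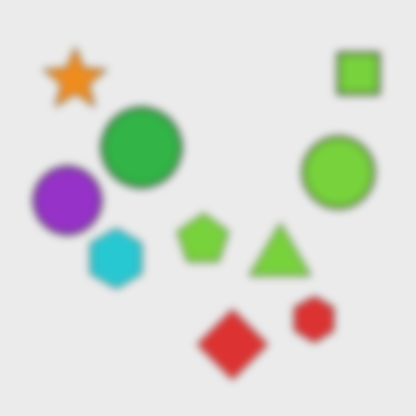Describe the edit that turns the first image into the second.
Moderately blurred.

Shape edges and outlines are uniformly softened across the whole image.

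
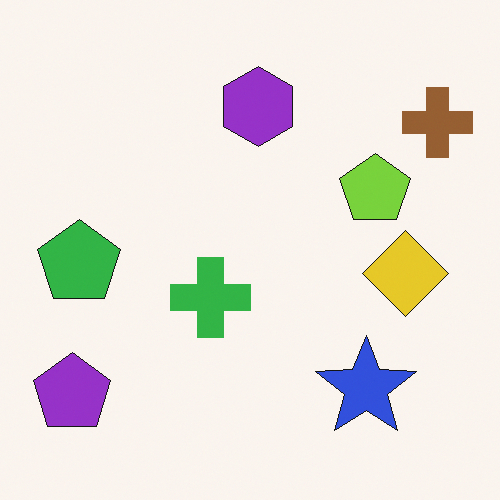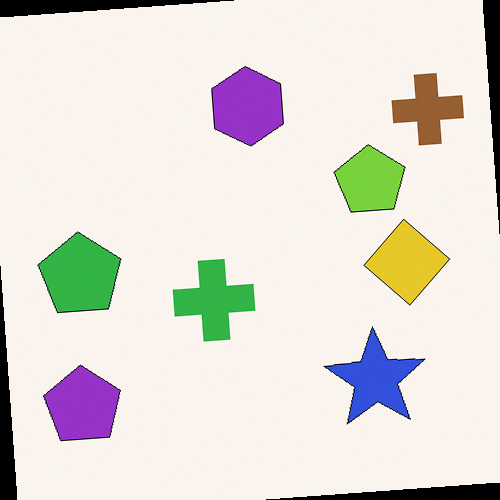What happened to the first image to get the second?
The image was rotated counter-clockwise by a slight angle.

Every shape is tilted by the same angle and the image corners show triangular fill wedges — a whole-image rotation by a non-right angle.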